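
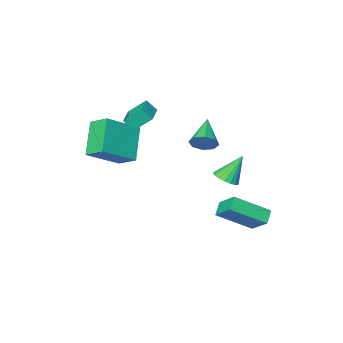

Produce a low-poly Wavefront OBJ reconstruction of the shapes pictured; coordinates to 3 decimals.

v 1.596 -4.28 1.004
v 3.463 -4.309 2.148
v 1.227 -3.215 1.632
v 3.095 -3.243 2.776
v 2.545 -3.057 -0.516
v 4.413 -3.085 0.628
v 2.177 -1.991 0.112
v 4.044 -2.02 1.256
v -2.753 1.48 -3.675
v -1.051 0.719 -2.546
v -2.874 2.604 -2.735
v -1.172 1.843 -1.605
v -2.208 1.957 -4.175
v -0.506 1.196 -3.045
v -2.329 3.081 -3.234
v -0.627 2.32 -2.105
v -0.044 0.814 2.016
v 0.286 0.278 1.608
v -1.036 -0.454 2.884
v 0.569 0.389 2.095
v 0.493 0.75 2.535
v 0.103 1.148 2.671
v -0.373 1.351 2.423
v -0.657 1.239 1.936
v -0.581 0.879 1.496
v -0.191 0.48 1.36
v -0.136 2.691 0.422
v 0.29 3.218 0.634
v -1.004 2.829 1.818
v 0.062 3.37 0.478
v -0.205 3.389 0.31
v -0.459 3.268 0.164
v -0.648 3.034 0.07
v -0.736 2.732 0.045
v -0.705 2.421 0.095
v -0.562 2.164 0.209
v -0.334 2.011 0.366
v -0.067 1.993 0.534
v 0.187 2.113 0.679
v 0.376 2.348 0.774
v 0.464 2.65 0.799
v 0.433 2.961 0.749
v 0.978 -1.928 3.406
v 1.371 -2.306 4.005
v 1.901 -0.789 3.518
v 2.294 -1.167 4.117
v 1.726 -2.453 2.583
v 2.119 -2.831 3.182
v 2.649 -1.314 2.695
v 3.042 -1.692 3.294
f 2 4 1
f 5 2 1
f 1 4 3
f 3 5 1
f 2 8 4
f 6 2 5
f 6 8 2
f 4 8 3
f 7 5 3
f 3 8 7
f 7 6 5
f 8 6 7
f 10 12 9
f 13 10 9
f 9 12 11
f 11 13 9
f 10 16 12
f 14 10 13
f 14 16 10
f 12 16 11
f 15 13 11
f 11 16 15
f 15 14 13
f 16 14 15
f 18 17 20
f 18 20 19
f 20 17 21
f 20 21 19
f 21 17 22
f 21 22 19
f 22 17 23
f 22 23 19
f 23 17 24
f 23 24 19
f 24 17 25
f 24 25 19
f 25 17 26
f 25 26 19
f 26 17 18
f 26 18 19
f 28 27 30
f 28 30 29
f 30 27 31
f 30 31 29
f 31 27 32
f 31 32 29
f 32 27 33
f 32 33 29
f 33 27 34
f 33 34 29
f 34 27 35
f 34 35 29
f 35 27 36
f 35 36 29
f 36 27 37
f 36 37 29
f 37 27 38
f 37 38 29
f 38 27 39
f 38 39 29
f 39 27 40
f 39 40 29
f 40 27 41
f 40 41 29
f 41 27 42
f 41 42 29
f 42 27 28
f 42 28 29
f 44 46 43
f 47 44 43
f 43 46 45
f 45 47 43
f 44 50 46
f 48 44 47
f 48 50 44
f 46 50 45
f 49 47 45
f 45 50 49
f 49 48 47
f 50 48 49



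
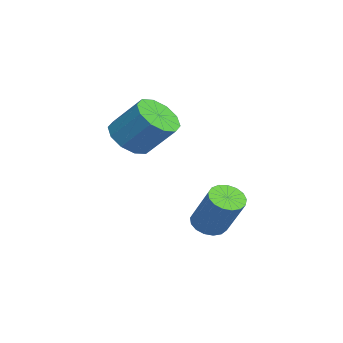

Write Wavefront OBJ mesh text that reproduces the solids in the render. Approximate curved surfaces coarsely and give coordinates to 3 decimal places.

v 2.692 0.028 -3.566
v 3.1 0.412 -3.952
v 4.055 0.937 -2.42
v 3.648 0.552 -2.034
v 2.858 0.613 -3.87
v 3.813 1.138 -2.338
v 2.578 0.68 -3.718
v 3.533 1.205 -2.186
v 2.324 0.598 -3.532
v 3.279 1.123 -2
v 2.155 0.385 -3.353
v 3.11 0.91 -1.821
v 2.108 0.09 -3.223
v 3.064 0.615 -1.691
v 2.196 -0.219 -3.172
v 3.151 0.306 -1.64
v 2.397 -0.472 -3.211
v 3.353 0.053 -1.679
v 2.666 -0.61 -3.331
v 3.622 -0.085 -1.799
v 2.941 -0.602 -3.505
v 3.896 -0.078 -1.973
v 3.159 -0.45 -3.693
v 4.114 0.074 -2.161
v 3.27 -0.189 -3.852
v 4.225 0.336 -2.32
v 3.249 0.123 -3.945
v 4.204 0.647 -2.413
v 1.006 -2.568 -0.12
v 1.425 -2.027 -0.75
v 1.972 -1.052 0.449
v 1.554 -1.592 1.08
v 0.892 -1.826 -0.67
v 1.44 -0.851 0.53
v 0.403 -1.909 -0.38
v 0.951 -0.934 0.82
v 0.144 -2.243 0.01
v 0.692 -1.268 1.21
v 0.215 -2.701 0.35
v 0.763 -1.726 1.55
v 0.588 -3.108 0.511
v 1.135 -2.133 1.71
v 1.12 -3.309 0.43
v 1.668 -2.334 1.63
v 1.609 -3.226 0.14
v 2.157 -2.251 1.34
v 1.868 -2.892 -0.25
v 2.416 -1.917 0.95
v 1.797 -2.434 -0.59
v 2.345 -1.459 0.61
f 2 1 5
f 2 5 3
f 3 5 6
f 3 6 4
f 5 1 7
f 5 7 6
f 6 7 8
f 6 8 4
f 7 1 9
f 7 9 8
f 8 9 10
f 8 10 4
f 9 1 11
f 9 11 10
f 10 11 12
f 10 12 4
f 11 1 13
f 11 13 12
f 12 13 14
f 12 14 4
f 13 1 15
f 13 15 14
f 14 15 16
f 14 16 4
f 15 1 17
f 15 17 16
f 16 17 18
f 16 18 4
f 17 1 19
f 17 19 18
f 18 19 20
f 18 20 4
f 19 1 21
f 19 21 20
f 20 21 22
f 20 22 4
f 21 1 23
f 21 23 22
f 22 23 24
f 22 24 4
f 23 1 25
f 23 25 24
f 24 25 26
f 24 26 4
f 25 1 27
f 25 27 26
f 26 27 28
f 26 28 4
f 27 1 2
f 27 2 28
f 28 2 3
f 28 3 4
f 30 29 33
f 30 33 31
f 31 33 34
f 31 34 32
f 33 29 35
f 33 35 34
f 34 35 36
f 34 36 32
f 35 29 37
f 35 37 36
f 36 37 38
f 36 38 32
f 37 29 39
f 37 39 38
f 38 39 40
f 38 40 32
f 39 29 41
f 39 41 40
f 40 41 42
f 40 42 32
f 41 29 43
f 41 43 42
f 42 43 44
f 42 44 32
f 43 29 45
f 43 45 44
f 44 45 46
f 44 46 32
f 45 29 47
f 45 47 46
f 46 47 48
f 46 48 32
f 47 29 49
f 47 49 48
f 48 49 50
f 48 50 32
f 49 29 30
f 49 30 50
f 50 30 31
f 50 31 32



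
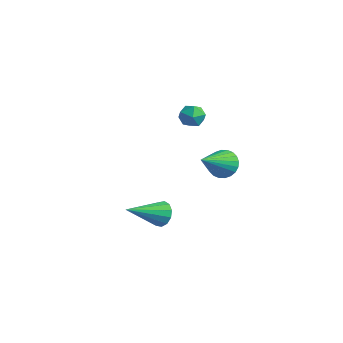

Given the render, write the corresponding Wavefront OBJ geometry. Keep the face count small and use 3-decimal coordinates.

v -3.809 3.299 0.24
v -3.122 3.025 0.139
v -4.278 2.315 -0.279
v -3.591 2.041 -0.38
v -3.874 2.095 0.309
v -3.584 2.703 0.63
v -3.816 2.637 -0.77
v -3.526 3.245 -0.449
v -3.127 2.615 -0.485
v -3.162 2.281 0.181
v -4.238 3.059 -0.321
v -4.273 2.725 0.345
v 0.582 -2.437 -2.711
v 1.116 -2.282 -2.27
v 0.378 -4.243 -1.829
v 0.782 -2.156 -2.09
v 0.384 -2.12 -2.108
v 0.049 -2.184 -2.317
v -0.117 -2.329 -2.652
v -0.06 -2.508 -3.005
v 0.2 -2.665 -3.265
v 0.582 -2.749 -3.349
v 0.964 -2.735 -3.231
v 1.225 -2.626 -2.948
v 1.282 -2.457 -2.589
v 1.719 0.103 0.1
v 2.468 0.343 0.166
v 2.141 -1.503 1.14
v 2.342 0.472 0.416
v 2.12 0.544 0.618
v 1.838 0.55 0.741
v 1.537 0.487 0.766
v 1.264 0.366 0.69
v 1.06 0.205 0.524
v 0.957 0.028 0.294
v 0.969 -0.137 0.034
v 1.096 -0.265 -0.216
v 1.317 -0.338 -0.418
v 1.6 -0.343 -0.541
v 1.901 -0.28 -0.566
v 2.174 -0.159 -0.49
v 2.377 0.002 -0.324
v 2.481 0.178 -0.094
f 1 12 6
f 1 6 2
f 1 2 8
f 1 8 11
f 1 11 12
f 2 6 10
f 6 12 5
f 12 11 3
f 11 8 7
f 8 2 9
f 4 10 5
f 4 5 3
f 4 3 7
f 4 7 9
f 4 9 10
f 5 10 6
f 3 5 12
f 7 3 11
f 9 7 8
f 10 9 2
f 14 13 16
f 14 16 15
f 16 13 17
f 16 17 15
f 17 13 18
f 17 18 15
f 18 13 19
f 18 19 15
f 19 13 20
f 19 20 15
f 20 13 21
f 20 21 15
f 21 13 22
f 21 22 15
f 22 13 23
f 22 23 15
f 23 13 24
f 23 24 15
f 24 13 25
f 24 25 15
f 25 13 14
f 25 14 15
f 27 26 29
f 27 29 28
f 29 26 30
f 29 30 28
f 30 26 31
f 30 31 28
f 31 26 32
f 31 32 28
f 32 26 33
f 32 33 28
f 33 26 34
f 33 34 28
f 34 26 35
f 34 35 28
f 35 26 36
f 35 36 28
f 36 26 37
f 36 37 28
f 37 26 38
f 37 38 28
f 38 26 39
f 38 39 28
f 39 26 40
f 39 40 28
f 40 26 41
f 40 41 28
f 41 26 42
f 41 42 28
f 42 26 43
f 42 43 28
f 43 26 27
f 43 27 28



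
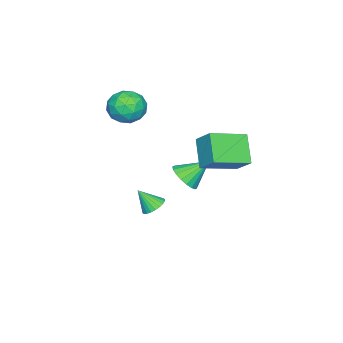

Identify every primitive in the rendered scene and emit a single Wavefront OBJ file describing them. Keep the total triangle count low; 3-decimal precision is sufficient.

v 2.19 -0.103 0.317
v 2.933 0.379 0.408
v 1.45 0.843 1.343
v 2.747 0.56 0.108
v 2.451 0.609 -0.15
v 2.103 0.517 -0.316
v 1.773 0.302 -0.357
v 1.525 0.007 -0.264
v 1.409 -0.309 -0.057
v 1.448 -0.585 0.225
v 1.634 -0.765 0.525
v 1.93 -0.814 0.784
v 2.277 -0.722 0.95
v 2.608 -0.508 0.991
v 2.855 -0.213 0.898
v 2.971 0.104 0.69
v 0.5 1.637 2.537
v 0.91 2.578 3.46
v 1.532 2.38 1.321
v 1.942 3.321 2.243
v 2.038 0.419 3.097
v 2.448 1.36 4.019
v 3.07 1.162 1.88
v 3.48 2.103 2.803
v 0.577 -3.309 4.343
v 1.043 -2.832 3.504
v 1.497 -4.748 4.036
v 1.963 -4.271 3.197
v 2.186 -3.941 4.193
v 1.617 -3.052 4.383
v 0.923 -4.528 3.157
v 0.354 -3.639 3.347
v 1.257 -3.585 2.771
v 2.038 -3.222 3.411
v 0.502 -4.358 4.129
v 1.283 -3.995 4.769
v 0.729 -2.944 3.95
v 1.811 -4.636 3.59
v 1.942 -4.442 4.175
v 2.216 -4.161 3.682
v 1.066 -3.074 4.467
v 1.34 -2.793 3.974
v 2.012 -3.445 4.379
v 1.2 -4.787 3.566
v 1.474 -4.506 3.073
v 0.324 -3.419 3.858
v 0.598 -3.138 3.365
v 0.528 -4.135 3.161
v 1.129 -3.106 3.026
v 1.67 -3.952 2.846
v 1.059 -4.103 2.823
v 0.724 -3.581 2.934
v 1.588 -2.893 3.402
v 2.129 -3.739 3.222
v 2.259 -3.545 3.808
v 1.925 -3.022 3.919
v 1.714 -3.336 2.972
v 0.411 -3.841 4.318
v 0.952 -4.687 4.138
v 0.615 -4.558 3.621
v 0.281 -4.035 3.732
v 0.87 -3.628 4.694
v 1.411 -4.474 4.514
v 1.816 -3.999 4.606
v 1.481 -3.477 4.717
v 0.826 -4.244 4.568
v 1.391 -2.247 -2.935
v 1.729 -1.724 -2.614
v 1.609 -3.033 -1.885
v 1.473 -1.682 -2.529
v 1.204 -1.726 -2.506
v 0.964 -1.849 -2.549
v 0.789 -2.033 -2.65
v 0.706 -2.249 -2.795
v 0.727 -2.465 -2.961
v 0.849 -2.647 -3.123
v 1.054 -2.769 -3.256
v 1.31 -2.811 -3.341
v 1.579 -2.767 -3.364
v 1.819 -2.644 -3.321
v 1.994 -2.461 -3.22
v 2.077 -2.245 -3.075
v 2.056 -2.029 -2.909
v 1.934 -1.846 -2.747
f 2 1 4
f 2 4 3
f 4 1 5
f 4 5 3
f 5 1 6
f 5 6 3
f 6 1 7
f 6 7 3
f 7 1 8
f 7 8 3
f 8 1 9
f 8 9 3
f 9 1 10
f 9 10 3
f 10 1 11
f 10 11 3
f 11 1 12
f 11 12 3
f 12 1 13
f 12 13 3
f 13 1 14
f 13 14 3
f 14 1 15
f 14 15 3
f 15 1 16
f 15 16 3
f 16 1 2
f 16 2 3
f 18 20 17
f 21 18 17
f 17 20 19
f 19 21 17
f 18 24 20
f 22 18 21
f 22 24 18
f 20 24 19
f 23 21 19
f 19 24 23
f 23 22 21
f 24 22 23
f 25 62 41
f 62 36 65
f 41 65 30
f 62 65 41
f 25 41 37
f 41 30 42
f 37 42 26
f 41 42 37
f 25 37 46
f 37 26 47
f 46 47 32
f 37 47 46
f 25 46 58
f 46 32 61
f 58 61 35
f 46 61 58
f 25 58 62
f 58 35 66
f 62 66 36
f 58 66 62
f 26 42 53
f 42 30 56
f 53 56 34
f 42 56 53
f 30 65 43
f 65 36 64
f 43 64 29
f 65 64 43
f 36 66 63
f 66 35 59
f 63 59 27
f 66 59 63
f 35 61 60
f 61 32 48
f 60 48 31
f 61 48 60
f 32 47 52
f 47 26 49
f 52 49 33
f 47 49 52
f 28 54 40
f 54 34 55
f 40 55 29
f 54 55 40
f 28 40 38
f 40 29 39
f 38 39 27
f 40 39 38
f 28 38 45
f 38 27 44
f 45 44 31
f 38 44 45
f 28 45 50
f 45 31 51
f 50 51 33
f 45 51 50
f 28 50 54
f 50 33 57
f 54 57 34
f 50 57 54
f 29 55 43
f 55 34 56
f 43 56 30
f 55 56 43
f 27 39 63
f 39 29 64
f 63 64 36
f 39 64 63
f 31 44 60
f 44 27 59
f 60 59 35
f 44 59 60
f 33 51 52
f 51 31 48
f 52 48 32
f 51 48 52
f 34 57 53
f 57 33 49
f 53 49 26
f 57 49 53
f 68 67 70
f 68 70 69
f 70 67 71
f 70 71 69
f 71 67 72
f 71 72 69
f 72 67 73
f 72 73 69
f 73 67 74
f 73 74 69
f 74 67 75
f 74 75 69
f 75 67 76
f 75 76 69
f 76 67 77
f 76 77 69
f 77 67 78
f 77 78 69
f 78 67 79
f 78 79 69
f 79 67 80
f 79 80 69
f 80 67 81
f 80 81 69
f 81 67 82
f 81 82 69
f 82 67 83
f 82 83 69
f 83 67 84
f 83 84 69
f 84 67 68
f 84 68 69



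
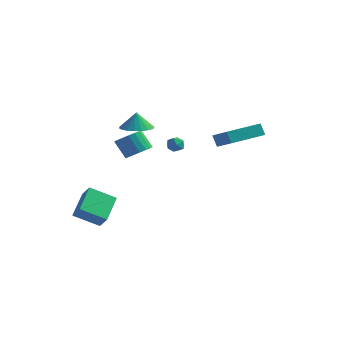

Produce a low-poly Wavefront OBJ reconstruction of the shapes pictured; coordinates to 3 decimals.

v -2.584 -0.311 3.039
v -1.656 -0.696 3.138
v -2.656 -0.189 4.181
v -1.577 -0.285 3.099
v -1.671 0.121 3.05
v -1.924 0.453 2.999
v -2.291 0.652 2.955
v -2.709 0.685 2.926
v -3.105 0.546 2.916
v -3.411 0.259 2.927
v -3.574 -0.127 2.958
v -3.566 -0.545 3.003
v -3.389 -0.922 3.054
v -3.072 -1.193 3.103
v -2.671 -1.312 3.141
v -2.255 -1.258 3.161
v -1.896 -1.04 3.16
v -2.463 -0.268 1.044
v -1.735 -0.281 1.556
v -2.529 -0.146 2.688
v -3.257 -0.132 2.176
v -1.781 0.105 1.478
v -2.575 0.24 2.61
v -1.962 0.417 1.313
v -2.756 0.552 2.446
v -2.242 0.593 1.096
v -3.036 0.728 2.229
v -2.566 0.599 0.868
v -3.36 0.734 2.001
v -2.869 0.433 0.675
v -3.664 0.568 1.808
v -3.092 0.129 0.555
v -3.887 0.264 1.688
v -3.191 -0.254 0.532
v -3.985 -0.119 1.664
v -3.145 -0.64 0.61
v -3.939 -0.505 1.742
v -2.964 -0.952 0.774
v -3.758 -0.817 1.907
v -2.684 -1.128 0.991
v -3.478 -0.993 2.124
v -2.36 -1.134 1.219
v -3.154 -0.999 2.352
v -2.056 -0.968 1.412
v -2.851 -0.833 2.545
v -1.833 -0.664 1.532
v -2.628 -0.529 2.665
v -2.478 4.349 0.039
v -1.854 4.379 0.125
v -2.466 3.361 0.295
v -1.842 3.391 0.381
v -2.23 3.69 0.778
v -2.238 4.301 0.62
v -2.082 3.439 -0.2
v -2.09 4.05 -0.358
v -1.609 3.817 -0.022
v -1.701 3.972 0.582
v -2.619 3.768 -0.162
v -2.711 3.923 0.442
v -3.33 -3.494 -3.695
v -4.704 -4.195 -2.848
v -3.614 -1.783 -2.741
v -4.988 -2.483 -1.893
v -2.692 -3.817 -2.927
v -4.066 -4.517 -2.079
v -2.976 -2.105 -1.972
v -4.35 -2.806 -1.125
v 3.297 -0.196 2.818
v 2.927 -0.027 3.564
v 1.886 0.972 1.853
v 1.516 1.141 2.6
v 4.584 1.559 3.06
v 4.214 1.728 3.807
v 3.173 2.727 2.096
v 2.803 2.896 2.842
f 2 1 4
f 2 4 3
f 4 1 5
f 4 5 3
f 5 1 6
f 5 6 3
f 6 1 7
f 6 7 3
f 7 1 8
f 7 8 3
f 8 1 9
f 8 9 3
f 9 1 10
f 9 10 3
f 10 1 11
f 10 11 3
f 11 1 12
f 11 12 3
f 12 1 13
f 12 13 3
f 13 1 14
f 13 14 3
f 14 1 15
f 14 15 3
f 15 1 16
f 15 16 3
f 16 1 17
f 16 17 3
f 17 1 2
f 17 2 3
f 19 18 22
f 19 22 20
f 20 22 23
f 20 23 21
f 22 18 24
f 22 24 23
f 23 24 25
f 23 25 21
f 24 18 26
f 24 26 25
f 25 26 27
f 25 27 21
f 26 18 28
f 26 28 27
f 27 28 29
f 27 29 21
f 28 18 30
f 28 30 29
f 29 30 31
f 29 31 21
f 30 18 32
f 30 32 31
f 31 32 33
f 31 33 21
f 32 18 34
f 32 34 33
f 33 34 35
f 33 35 21
f 34 18 36
f 34 36 35
f 35 36 37
f 35 37 21
f 36 18 38
f 36 38 37
f 37 38 39
f 37 39 21
f 38 18 40
f 38 40 39
f 39 40 41
f 39 41 21
f 40 18 42
f 40 42 41
f 41 42 43
f 41 43 21
f 42 18 44
f 42 44 43
f 43 44 45
f 43 45 21
f 44 18 46
f 44 46 45
f 45 46 47
f 45 47 21
f 46 18 19
f 46 19 47
f 47 19 20
f 47 20 21
f 48 59 53
f 48 53 49
f 48 49 55
f 48 55 58
f 48 58 59
f 49 53 57
f 53 59 52
f 59 58 50
f 58 55 54
f 55 49 56
f 51 57 52
f 51 52 50
f 51 50 54
f 51 54 56
f 51 56 57
f 52 57 53
f 50 52 59
f 54 50 58
f 56 54 55
f 57 56 49
f 61 63 60
f 64 61 60
f 60 63 62
f 62 64 60
f 61 67 63
f 65 61 64
f 65 67 61
f 63 67 62
f 66 64 62
f 62 67 66
f 66 65 64
f 67 65 66
f 69 71 68
f 72 69 68
f 68 71 70
f 70 72 68
f 69 75 71
f 73 69 72
f 73 75 69
f 71 75 70
f 74 72 70
f 70 75 74
f 74 73 72
f 75 73 74



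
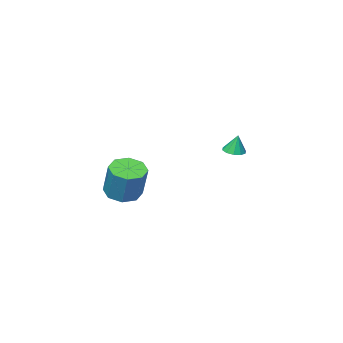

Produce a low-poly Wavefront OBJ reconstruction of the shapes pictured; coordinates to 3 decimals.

v 2.397 -2.225 0.044
v 3.303 -2.12 -0.134
v 3.55 -1.329 1.599
v 2.643 -1.435 1.776
v 2.919 -1.556 -0.336
v 3.166 -0.765 1.396
v 2.228 -1.384 -0.316
v 2.475 -0.594 1.416
v 1.636 -1.705 -0.085
v 1.883 -0.915 1.647
v 1.49 -2.331 0.221
v 1.737 -1.54 1.954
v 1.874 -2.895 0.424
v 2.121 -2.104 2.156
v 2.565 -3.066 0.404
v 2.812 -2.276 2.136
v 3.157 -2.745 0.173
v 3.404 -1.955 1.905
v -3.769 -1.672 1.518
v -3.38 -1.235 1.447
v -3.831 -1.448 2.562
v -3.714 -1.098 1.397
v -4.069 -1.18 1.394
v -4.31 -1.45 1.438
v -4.344 -1.806 1.513
v -4.158 -2.11 1.589
v -3.824 -2.247 1.638
v -3.469 -2.165 1.642
v -3.228 -1.895 1.598
v -3.194 -1.539 1.523
f 2 1 5
f 2 5 3
f 3 5 6
f 3 6 4
f 5 1 7
f 5 7 6
f 6 7 8
f 6 8 4
f 7 1 9
f 7 9 8
f 8 9 10
f 8 10 4
f 9 1 11
f 9 11 10
f 10 11 12
f 10 12 4
f 11 1 13
f 11 13 12
f 12 13 14
f 12 14 4
f 13 1 15
f 13 15 14
f 14 15 16
f 14 16 4
f 15 1 17
f 15 17 16
f 16 17 18
f 16 18 4
f 17 1 2
f 17 2 18
f 18 2 3
f 18 3 4
f 20 19 22
f 20 22 21
f 22 19 23
f 22 23 21
f 23 19 24
f 23 24 21
f 24 19 25
f 24 25 21
f 25 19 26
f 25 26 21
f 26 19 27
f 26 27 21
f 27 19 28
f 27 28 21
f 28 19 29
f 28 29 21
f 29 19 30
f 29 30 21
f 30 19 20
f 30 20 21



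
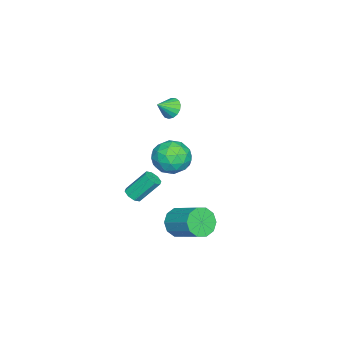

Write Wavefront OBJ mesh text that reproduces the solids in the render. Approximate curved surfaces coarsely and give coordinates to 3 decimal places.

v -0.432 2.875 -4.417
v 0.325 2.881 -5.055
v 1.168 4.451 -4.042
v 0.412 4.445 -3.403
v -0.109 3.254 -5.273
v 0.734 4.824 -4.259
v -0.666 3.483 -5.163
v 0.177 5.052 -4.149
v -1.133 3.479 -4.768
v -0.29 5.049 -3.754
v -1.333 3.245 -4.239
v -0.49 4.814 -3.226
v -1.188 2.869 -3.778
v -0.345 4.439 -2.765
v -0.754 2.496 -3.561
v 0.089 4.066 -2.547
v -0.197 2.268 -3.671
v 0.646 3.837 -2.657
v 0.27 2.271 -4.066
v 1.113 3.841 -3.052
v 0.47 2.506 -4.594
v 1.313 4.075 -3.581
v -2.552 1.696 3.207
v -2.069 1.727 2.674
v -1.848 1.144 3.813
v -2.006 2.01 2.859
v -2.068 2.222 3.124
v -2.241 2.313 3.408
v -2.485 2.263 3.646
v -2.744 2.083 3.783
v -2.96 1.814 3.789
v -3.082 1.518 3.661
v -3.082 1.263 3.43
v -2.962 1.107 3.147
v -2.747 1.086 2.878
v -2.488 1.205 2.685
v -2.243 1.436 2.611
v -0.793 0.084 -3.069
v -0.267 0.012 -2.835
v -0.721 1.045 -1.497
v -1.247 1.116 -1.731
v -0.285 0.36 -3.11
v -0.739 1.393 -1.772
v -0.6 0.547 -3.361
v -1.055 1.579 -2.023
v -1.028 0.461 -3.441
v -1.483 1.494 -2.103
v -1.319 0.155 -3.303
v -1.773 1.188 -1.965
v -1.301 -0.193 -3.028
v -1.755 0.84 -1.69
v -0.985 -0.379 -2.777
v -1.44 0.653 -1.439
v -0.557 -0.294 -2.697
v -1.012 0.739 -1.359
v -3.036 2.447 -0.695
v -2.332 2.077 -1.62
v -4.188 0.863 -0.94
v -3.484 0.493 -1.865
v -3.052 0.473 -0.724
v -2.34 1.452 -0.573
v -4.18 1.488 -1.987
v -3.468 2.467 -1.836
v -3.039 1.485 -2.419
v -2.342 0.858 -1.638
v -4.178 2.082 -0.922
v -3.481 1.455 -0.141
v -2.583 2.401 -1.136
v -3.937 0.539 -1.424
v -3.683 0.527 -0.753
v -3.269 0.31 -1.297
v -2.588 2.034 -0.521
v -2.174 1.817 -1.065
v -2.597 0.874 -0.538
v -4.346 1.123 -1.495
v -3.932 0.906 -2.039
v -3.251 2.63 -1.263
v -2.837 2.413 -1.807
v -3.923 2.066 -2.022
v -2.585 1.836 -2.149
v -3.262 0.905 -2.293
v -3.671 1.489 -2.365
v -3.252 2.065 -2.276
v -2.175 1.467 -1.691
v -2.852 0.536 -1.834
v -2.598 0.524 -1.164
v -2.18 1.1 -1.075
v -2.591 1.119 -2.16
v -3.668 2.404 -0.726
v -4.345 1.473 -0.869
v -4.34 1.84 -1.485
v -3.922 2.416 -1.396
v -3.258 2.035 -0.267
v -3.935 1.104 -0.411
v -3.268 0.875 -0.284
v -2.849 1.451 -0.195
v -3.929 1.821 -0.4
f 2 1 5
f 2 5 3
f 3 5 6
f 3 6 4
f 5 1 7
f 5 7 6
f 6 7 8
f 6 8 4
f 7 1 9
f 7 9 8
f 8 9 10
f 8 10 4
f 9 1 11
f 9 11 10
f 10 11 12
f 10 12 4
f 11 1 13
f 11 13 12
f 12 13 14
f 12 14 4
f 13 1 15
f 13 15 14
f 14 15 16
f 14 16 4
f 15 1 17
f 15 17 16
f 16 17 18
f 16 18 4
f 17 1 19
f 17 19 18
f 18 19 20
f 18 20 4
f 19 1 21
f 19 21 20
f 20 21 22
f 20 22 4
f 21 1 2
f 21 2 22
f 22 2 3
f 22 3 4
f 24 23 26
f 24 26 25
f 26 23 27
f 26 27 25
f 27 23 28
f 27 28 25
f 28 23 29
f 28 29 25
f 29 23 30
f 29 30 25
f 30 23 31
f 30 31 25
f 31 23 32
f 31 32 25
f 32 23 33
f 32 33 25
f 33 23 34
f 33 34 25
f 34 23 35
f 34 35 25
f 35 23 36
f 35 36 25
f 36 23 37
f 36 37 25
f 37 23 24
f 37 24 25
f 39 38 42
f 39 42 40
f 40 42 43
f 40 43 41
f 42 38 44
f 42 44 43
f 43 44 45
f 43 45 41
f 44 38 46
f 44 46 45
f 45 46 47
f 45 47 41
f 46 38 48
f 46 48 47
f 47 48 49
f 47 49 41
f 48 38 50
f 48 50 49
f 49 50 51
f 49 51 41
f 50 38 52
f 50 52 51
f 51 52 53
f 51 53 41
f 52 38 54
f 52 54 53
f 53 54 55
f 53 55 41
f 54 38 39
f 54 39 55
f 55 39 40
f 55 40 41
f 56 93 72
f 93 67 96
f 72 96 61
f 93 96 72
f 56 72 68
f 72 61 73
f 68 73 57
f 72 73 68
f 56 68 77
f 68 57 78
f 77 78 63
f 68 78 77
f 56 77 89
f 77 63 92
f 89 92 66
f 77 92 89
f 56 89 93
f 89 66 97
f 93 97 67
f 89 97 93
f 57 73 84
f 73 61 87
f 84 87 65
f 73 87 84
f 61 96 74
f 96 67 95
f 74 95 60
f 96 95 74
f 67 97 94
f 97 66 90
f 94 90 58
f 97 90 94
f 66 92 91
f 92 63 79
f 91 79 62
f 92 79 91
f 63 78 83
f 78 57 80
f 83 80 64
f 78 80 83
f 59 85 71
f 85 65 86
f 71 86 60
f 85 86 71
f 59 71 69
f 71 60 70
f 69 70 58
f 71 70 69
f 59 69 76
f 69 58 75
f 76 75 62
f 69 75 76
f 59 76 81
f 76 62 82
f 81 82 64
f 76 82 81
f 59 81 85
f 81 64 88
f 85 88 65
f 81 88 85
f 60 86 74
f 86 65 87
f 74 87 61
f 86 87 74
f 58 70 94
f 70 60 95
f 94 95 67
f 70 95 94
f 62 75 91
f 75 58 90
f 91 90 66
f 75 90 91
f 64 82 83
f 82 62 79
f 83 79 63
f 82 79 83
f 65 88 84
f 88 64 80
f 84 80 57
f 88 80 84



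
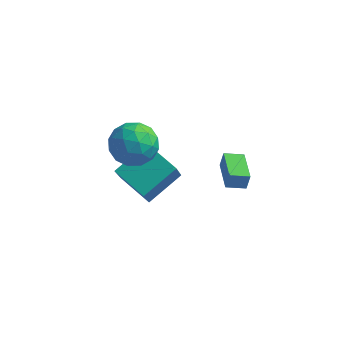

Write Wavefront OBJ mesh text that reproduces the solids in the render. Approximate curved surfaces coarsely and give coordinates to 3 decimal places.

v -1.609 0.888 4.565
v -0.553 0.33 4.371
v -2.507 -0.41 3.409
v -1.451 -0.968 3.215
v -1.97 -1.018 4.306
v -1.415 -0.216 5.021
v -1.645 0.136 2.759
v -1.09 0.938 3.474
v -0.576 -0.135 3.255
v -0.777 -0.847 4.211
v -2.283 0.767 3.569
v -2.484 0.055 4.525
v -1.002 0.723 4.57
v -2.058 -0.803 3.21
v -2.363 -0.832 3.852
v -1.742 -1.16 3.738
v -1.509 0.402 4.951
v -0.888 0.074 4.837
v -1.721 -0.718 4.799
v -2.172 -0.154 2.943
v -1.551 -0.482 2.829
v -1.318 1.08 4.042
v -0.697 0.752 3.928
v -1.339 0.638 2.981
v -0.395 0.122 3.8
v -0.923 -0.641 3.12
v -1.037 0.008 2.852
v -0.71 0.479 3.272
v -0.513 -0.297 4.362
v -1.041 -1.06 3.682
v -1.346 -1.089 4.323
v -1.02 -0.618 4.743
v -0.526 -0.57 3.706
v -2.019 0.98 4.098
v -2.547 0.217 3.418
v -2.04 0.538 3.037
v -1.714 1.009 3.457
v -2.137 0.561 4.66
v -2.665 -0.202 3.98
v -2.35 -0.559 4.508
v -2.023 -0.088 4.928
v -2.534 0.49 4.074
v 2.124 1.823 0.278
v 2.248 1.962 1.097
v 1.267 3.366 0.147
v 1.391 3.505 0.966
v 2.969 2.275 0.074
v 3.093 2.414 0.893
v 2.112 3.818 -0.057
v 2.236 3.957 0.762
v -3.377 2.563 -1.887
v -3.154 1.423 -0.173
v -2.42 4.174 -0.94
v -2.197 3.035 0.774
v -1.663 1.925 -2.534
v -1.44 0.786 -0.82
v -0.706 3.537 -1.587
v -0.483 2.397 0.127
f 1 38 17
f 38 12 41
f 17 41 6
f 38 41 17
f 1 17 13
f 17 6 18
f 13 18 2
f 17 18 13
f 1 13 22
f 13 2 23
f 22 23 8
f 13 23 22
f 1 22 34
f 22 8 37
f 34 37 11
f 22 37 34
f 1 34 38
f 34 11 42
f 38 42 12
f 34 42 38
f 2 18 29
f 18 6 32
f 29 32 10
f 18 32 29
f 6 41 19
f 41 12 40
f 19 40 5
f 41 40 19
f 12 42 39
f 42 11 35
f 39 35 3
f 42 35 39
f 11 37 36
f 37 8 24
f 36 24 7
f 37 24 36
f 8 23 28
f 23 2 25
f 28 25 9
f 23 25 28
f 4 30 16
f 30 10 31
f 16 31 5
f 30 31 16
f 4 16 14
f 16 5 15
f 14 15 3
f 16 15 14
f 4 14 21
f 14 3 20
f 21 20 7
f 14 20 21
f 4 21 26
f 21 7 27
f 26 27 9
f 21 27 26
f 4 26 30
f 26 9 33
f 30 33 10
f 26 33 30
f 5 31 19
f 31 10 32
f 19 32 6
f 31 32 19
f 3 15 39
f 15 5 40
f 39 40 12
f 15 40 39
f 7 20 36
f 20 3 35
f 36 35 11
f 20 35 36
f 9 27 28
f 27 7 24
f 28 24 8
f 27 24 28
f 10 33 29
f 33 9 25
f 29 25 2
f 33 25 29
f 44 46 43
f 47 44 43
f 43 46 45
f 45 47 43
f 44 50 46
f 48 44 47
f 48 50 44
f 46 50 45
f 49 47 45
f 45 50 49
f 49 48 47
f 50 48 49
f 52 54 51
f 55 52 51
f 51 54 53
f 53 55 51
f 52 58 54
f 56 52 55
f 56 58 52
f 54 58 53
f 57 55 53
f 53 58 57
f 57 56 55
f 58 56 57



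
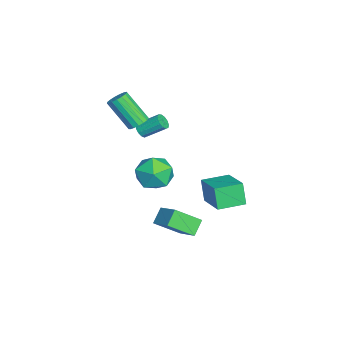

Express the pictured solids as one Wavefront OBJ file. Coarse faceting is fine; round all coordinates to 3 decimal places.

v 1.412 1.335 -0.937
v 0.974 1.145 0.305
v 0.827 2.728 -0.93
v 0.389 2.537 0.312
v 3.151 2.063 -0.212
v 2.713 1.872 1.03
v 2.566 3.455 -0.205
v 2.128 3.265 1.037
v -2.354 -2.09 1.556
v -1.864 -2.059 1.459
v -1.776 -0.919 2.267
v -2.266 -0.95 2.364
v -1.994 -1.908 1.26
v -1.906 -0.768 2.068
v -2.239 -1.815 1.155
v -2.151 -0.675 1.963
v -2.519 -1.809 1.177
v -2.431 -0.669 1.985
v -2.748 -1.892 1.32
v -2.66 -0.752 2.128
v -2.851 -2.038 1.537
v -2.763 -0.898 2.345
v -2.796 -2.201 1.761
v -2.708 -1.061 2.569
v -2.601 -2.328 1.919
v -2.514 -1.188 2.727
v -2.328 -2.38 1.963
v -2.24 -1.24 2.77
v -2.063 -2.34 1.877
v -1.975 -1.2 2.685
v -1.89 -2.22 1.689
v -1.802 -1.08 2.497
v 1.633 -1.243 -2.664
v 0.932 -0.898 -1.992
v 1.374 0.109 -3.627
v 0.674 0.454 -2.955
v 2.786 -0.454 -1.865
v 2.086 -0.109 -1.193
v 2.528 0.898 -2.828
v 1.827 1.243 -2.156
v -1.164 -2.129 2.96
v -0.738 -1.858 3.32
v -1.311 -2.999 4.859
v -1.736 -3.271 4.5
v -0.979 -1.689 3.356
v -1.552 -2.83 4.895
v -1.263 -1.621 3.3
v -1.836 -2.762 4.84
v -1.524 -1.669 3.168
v -2.096 -2.81 4.707
v -1.702 -1.823 2.987
v -2.275 -2.964 4.526
v -1.757 -2.047 2.8
v -2.33 -3.188 4.34
v -1.676 -2.29 2.651
v -2.249 -3.431 4.19
v -1.478 -2.496 2.571
v -2.051 -3.637 4.111
v -1.207 -2.618 2.582
v -1.78 -3.759 4.121
v -0.927 -2.628 2.678
v -1.5 -3.77 4.218
v -0.701 -2.524 2.84
v -1.274 -3.665 4.379
v -0.581 -2.33 3.029
v -1.154 -3.471 4.568
v -0.594 -2.089 3.202
v -1.167 -3.23 4.742
v -1.277 -0.809 0.157
v -0.703 -0.327 -0.752
v -0.057 -2.273 0.152
v 0.517 -1.791 -0.757
v 0.563 -1.283 0.305
v -0.192 -0.378 0.308
v -0.568 -2.222 -0.908
v -1.323 -1.317 -0.905
v -0.265 -1.2 -1.41
v 0.434 -0.62 -0.66
v -1.194 -1.98 0.06
v -0.495 -1.4 0.81
f 2 4 1
f 5 2 1
f 1 4 3
f 3 5 1
f 2 8 4
f 6 2 5
f 6 8 2
f 4 8 3
f 7 5 3
f 3 8 7
f 7 6 5
f 8 6 7
f 10 9 13
f 10 13 11
f 11 13 14
f 11 14 12
f 13 9 15
f 13 15 14
f 14 15 16
f 14 16 12
f 15 9 17
f 15 17 16
f 16 17 18
f 16 18 12
f 17 9 19
f 17 19 18
f 18 19 20
f 18 20 12
f 19 9 21
f 19 21 20
f 20 21 22
f 20 22 12
f 21 9 23
f 21 23 22
f 22 23 24
f 22 24 12
f 23 9 25
f 23 25 24
f 24 25 26
f 24 26 12
f 25 9 27
f 25 27 26
f 26 27 28
f 26 28 12
f 27 9 29
f 27 29 28
f 28 29 30
f 28 30 12
f 29 9 31
f 29 31 30
f 30 31 32
f 30 32 12
f 31 9 10
f 31 10 32
f 32 10 11
f 32 11 12
f 34 36 33
f 37 34 33
f 33 36 35
f 35 37 33
f 34 40 36
f 38 34 37
f 38 40 34
f 36 40 35
f 39 37 35
f 35 40 39
f 39 38 37
f 40 38 39
f 42 41 45
f 42 45 43
f 43 45 46
f 43 46 44
f 45 41 47
f 45 47 46
f 46 47 48
f 46 48 44
f 47 41 49
f 47 49 48
f 48 49 50
f 48 50 44
f 49 41 51
f 49 51 50
f 50 51 52
f 50 52 44
f 51 41 53
f 51 53 52
f 52 53 54
f 52 54 44
f 53 41 55
f 53 55 54
f 54 55 56
f 54 56 44
f 55 41 57
f 55 57 56
f 56 57 58
f 56 58 44
f 57 41 59
f 57 59 58
f 58 59 60
f 58 60 44
f 59 41 61
f 59 61 60
f 60 61 62
f 60 62 44
f 61 41 63
f 61 63 62
f 62 63 64
f 62 64 44
f 63 41 65
f 63 65 64
f 64 65 66
f 64 66 44
f 65 41 67
f 65 67 66
f 66 67 68
f 66 68 44
f 67 41 42
f 67 42 68
f 68 42 43
f 68 43 44
f 69 80 74
f 69 74 70
f 69 70 76
f 69 76 79
f 69 79 80
f 70 74 78
f 74 80 73
f 80 79 71
f 79 76 75
f 76 70 77
f 72 78 73
f 72 73 71
f 72 71 75
f 72 75 77
f 72 77 78
f 73 78 74
f 71 73 80
f 75 71 79
f 77 75 76
f 78 77 70



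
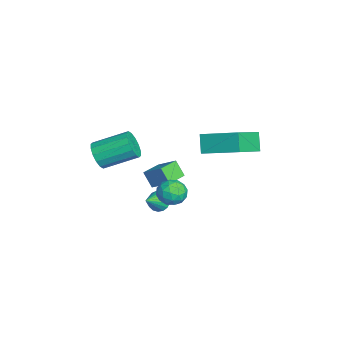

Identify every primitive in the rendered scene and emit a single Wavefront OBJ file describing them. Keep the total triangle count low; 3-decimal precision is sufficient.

v 0.794 0.248 -2.086
v 1.177 0.204 -2.585
v 1.646 -0.408 -1.374
v 1.263 0.461 -2.45
v 1.24 0.668 -2.233
v 1.116 0.78 -1.982
v 0.918 0.769 -1.755
v 0.692 0.64 -1.603
v 0.489 0.42 -1.563
v 0.356 0.161 -1.642
v 0.323 -0.077 -1.824
v 0.399 -0.242 -2.065
v 0.565 -0.294 -2.311
v 0.783 -0.222 -2.506
v 1.004 -0.042 -2.605
v -0.914 0.283 -0.621
v -0.23 1.128 0.162
v -0.491 0.691 -1.43
v 0.193 1.536 -0.647
v -0.053 -0.476 -0.553
v 0.631 0.369 0.23
v 0.37 -0.068 -1.362
v 1.054 0.777 -0.579
v 3.424 -2.629 3.3
v 3.678 -2.948 3.977
v 3.709 -1.27 4.756
v 3.456 -0.951 4.08
v 4.018 -2.858 3.769
v 4.049 -1.18 4.548
v 4.199 -2.706 3.435
v 4.23 -1.028 4.214
v 4.173 -2.534 3.065
v 4.204 -0.856 3.845
v 3.946 -2.387 2.758
v 3.977 -0.709 3.538
v 3.579 -2.305 2.597
v 3.61 -0.627 3.376
v 3.171 -2.31 2.624
v 3.202 -0.632 3.403
v 2.831 -2.4 2.832
v 2.862 -0.722 3.611
v 2.65 -2.552 3.166
v 2.681 -0.874 3.945
v 2.676 -2.724 3.535
v 2.707 -1.046 4.315
v 2.903 -2.871 3.842
v 2.934 -1.193 4.622
v 3.27 -2.953 4.004
v 3.301 -1.275 4.783
v 3.07 1.563 0.47
v 3.46 1.275 -0.165
v 2.7 0.365 0.785
v 3.09 0.077 0.15
v 3.498 0.379 0.766
v 3.727 1.12 0.572
v 2.433 0.52 0.048
v 2.662 1.261 -0.146
v 3.066 0.631 -0.426
v 3.725 0.544 0.018
v 2.435 1.096 0.602
v 3.094 1.009 1.046
v 3.298 1.524 0.125
v 2.862 0.116 0.495
v 3.102 0.293 0.858
v 3.332 0.124 0.484
v 3.455 1.433 0.558
v 3.684 1.264 0.185
v 3.706 0.737 0.732
v 2.476 0.376 0.435
v 2.705 0.207 0.062
v 2.828 1.516 0.136
v 3.058 1.347 -0.238
v 2.454 0.903 -0.112
v 3.296 0.976 -0.402
v 3.078 0.272 -0.217
v 2.691 0.533 -0.277
v 2.826 0.968 -0.391
v 3.683 0.925 -0.141
v 3.465 0.221 0.044
v 3.705 0.399 0.407
v 3.84 0.834 0.292
v 3.451 0.547 -0.294
v 2.695 1.419 0.576
v 2.477 0.715 0.761
v 2.32 0.806 0.328
v 2.455 1.241 0.213
v 3.082 1.368 0.837
v 2.864 0.664 1.022
v 3.334 0.672 1.011
v 3.469 1.107 0.897
v 2.709 1.093 0.914
v 1.519 2.204 3.326
v 2.4 3.963 4.033
v 0.114 3.305 2.339
v 0.995 5.063 3.046
v 2.185 2.237 2.414
v 3.066 3.995 3.121
v 0.78 3.337 1.427
v 1.661 5.096 2.134
f 2 1 4
f 2 4 3
f 4 1 5
f 4 5 3
f 5 1 6
f 5 6 3
f 6 1 7
f 6 7 3
f 7 1 8
f 7 8 3
f 8 1 9
f 8 9 3
f 9 1 10
f 9 10 3
f 10 1 11
f 10 11 3
f 11 1 12
f 11 12 3
f 12 1 13
f 12 13 3
f 13 1 14
f 13 14 3
f 14 1 15
f 14 15 3
f 15 1 2
f 15 2 3
f 17 19 16
f 20 17 16
f 16 19 18
f 18 20 16
f 17 23 19
f 21 17 20
f 21 23 17
f 19 23 18
f 22 20 18
f 18 23 22
f 22 21 20
f 23 21 22
f 25 24 28
f 25 28 26
f 26 28 29
f 26 29 27
f 28 24 30
f 28 30 29
f 29 30 31
f 29 31 27
f 30 24 32
f 30 32 31
f 31 32 33
f 31 33 27
f 32 24 34
f 32 34 33
f 33 34 35
f 33 35 27
f 34 24 36
f 34 36 35
f 35 36 37
f 35 37 27
f 36 24 38
f 36 38 37
f 37 38 39
f 37 39 27
f 38 24 40
f 38 40 39
f 39 40 41
f 39 41 27
f 40 24 42
f 40 42 41
f 41 42 43
f 41 43 27
f 42 24 44
f 42 44 43
f 43 44 45
f 43 45 27
f 44 24 46
f 44 46 45
f 45 46 47
f 45 47 27
f 46 24 48
f 46 48 47
f 47 48 49
f 47 49 27
f 48 24 25
f 48 25 49
f 49 25 26
f 49 26 27
f 50 87 66
f 87 61 90
f 66 90 55
f 87 90 66
f 50 66 62
f 66 55 67
f 62 67 51
f 66 67 62
f 50 62 71
f 62 51 72
f 71 72 57
f 62 72 71
f 50 71 83
f 71 57 86
f 83 86 60
f 71 86 83
f 50 83 87
f 83 60 91
f 87 91 61
f 83 91 87
f 51 67 78
f 67 55 81
f 78 81 59
f 67 81 78
f 55 90 68
f 90 61 89
f 68 89 54
f 90 89 68
f 61 91 88
f 91 60 84
f 88 84 52
f 91 84 88
f 60 86 85
f 86 57 73
f 85 73 56
f 86 73 85
f 57 72 77
f 72 51 74
f 77 74 58
f 72 74 77
f 53 79 65
f 79 59 80
f 65 80 54
f 79 80 65
f 53 65 63
f 65 54 64
f 63 64 52
f 65 64 63
f 53 63 70
f 63 52 69
f 70 69 56
f 63 69 70
f 53 70 75
f 70 56 76
f 75 76 58
f 70 76 75
f 53 75 79
f 75 58 82
f 79 82 59
f 75 82 79
f 54 80 68
f 80 59 81
f 68 81 55
f 80 81 68
f 52 64 88
f 64 54 89
f 88 89 61
f 64 89 88
f 56 69 85
f 69 52 84
f 85 84 60
f 69 84 85
f 58 76 77
f 76 56 73
f 77 73 57
f 76 73 77
f 59 82 78
f 82 58 74
f 78 74 51
f 82 74 78
f 93 95 92
f 96 93 92
f 92 95 94
f 94 96 92
f 93 99 95
f 97 93 96
f 97 99 93
f 95 99 94
f 98 96 94
f 94 99 98
f 98 97 96
f 99 97 98



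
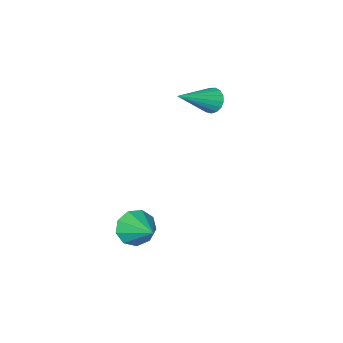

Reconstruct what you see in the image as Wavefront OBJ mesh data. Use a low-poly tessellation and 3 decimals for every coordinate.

v 3.543 1.427 -1.364
v 4.36 1.283 -1.342
v 3.777 2.893 -0.496
v 4.228 1.58 -1.807
v 3.775 1.806 -2.066
v 3.214 1.854 -1.996
v 2.807 1.702 -1.63
v 2.744 1.422 -1.141
v 3.055 1.144 -0.756
v 3.595 0.999 -0.655
v 4.11 1.054 -0.887
v -1.711 -0.849 2.215
v -1.391 -0.81 1.685
v -0.009 -0.831 3.245
v -1.44 -0.527 1.76
v -1.55 -0.317 1.94
v -1.698 -0.23 2.182
v -1.848 -0.285 2.432
v -1.968 -0.468 2.632
v -2.028 -0.739 2.737
v -2.016 -1.036 2.722
v -1.934 -1.289 2.591
v -1.801 -1.442 2.374
v -1.648 -1.459 2.121
v -1.509 -1.336 1.889
v -1.416 -1.102 1.732
f 2 1 4
f 2 4 3
f 4 1 5
f 4 5 3
f 5 1 6
f 5 6 3
f 6 1 7
f 6 7 3
f 7 1 8
f 7 8 3
f 8 1 9
f 8 9 3
f 9 1 10
f 9 10 3
f 10 1 11
f 10 11 3
f 11 1 2
f 11 2 3
f 13 12 15
f 13 15 14
f 15 12 16
f 15 16 14
f 16 12 17
f 16 17 14
f 17 12 18
f 17 18 14
f 18 12 19
f 18 19 14
f 19 12 20
f 19 20 14
f 20 12 21
f 20 21 14
f 21 12 22
f 21 22 14
f 22 12 23
f 22 23 14
f 23 12 24
f 23 24 14
f 24 12 25
f 24 25 14
f 25 12 26
f 25 26 14
f 26 12 13
f 26 13 14



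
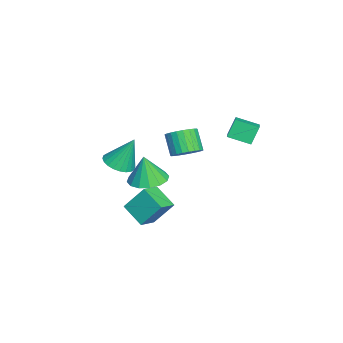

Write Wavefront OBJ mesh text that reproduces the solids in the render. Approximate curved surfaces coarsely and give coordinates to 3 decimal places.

v -1.895 -2.879 -0.459
v -1.352 -2.169 -0.78
v -1.905 -2.041 1.379
v -1.692 -2.035 -0.843
v -2.062 -2.029 -0.848
v -2.407 -2.153 -0.793
v -2.675 -2.387 -0.688
v -2.823 -2.696 -0.547
v -2.83 -3.033 -0.394
v -2.695 -3.347 -0.25
v -2.438 -3.59 -0.137
v -2.098 -3.724 -0.074
v -1.728 -3.73 -0.07
v -1.383 -3.606 -0.124
v -1.116 -3.372 -0.23
v -0.967 -3.063 -0.37
v -0.96 -2.725 -0.524
v -1.095 -2.412 -0.668
v 3.967 -0.714 2.242
v 4.663 -1.507 2.143
v 3.953 -0.926 3.838
v 4.97 -1.057 2.205
v 5.008 -0.514 2.278
v 4.767 -0.025 2.341
v 4.312 0.28 2.378
v 3.765 0.318 2.378
v 3.272 0.08 2.342
v 2.965 -0.371 2.279
v 2.927 -0.913 2.206
v 3.168 -1.402 2.143
v 3.623 -1.707 2.107
v 4.17 -1.745 2.106
v -3.457 4.486 1.933
v -3.602 3.202 2.358
v -2.347 4.52 2.414
v -2.492 3.236 2.84
v -2.988 4.084 0.88
v -3.133 2.8 1.306
v -1.878 4.118 1.362
v -2.023 2.834 1.787
v 2.93 -0.539 -1.7
v 2.045 -1.506 -0.972
v 2.914 0.499 -0.342
v 2.029 -0.468 0.387
v 3.891 -1.092 -1.267
v 3.006 -2.059 -0.538
v 3.875 -0.054 0.092
v 2.99 -1.021 0.82
v -0.588 0.848 1.326
v 0.137 0.666 1.79
v -0.667 0.29 2.898
v -1.392 0.472 2.434
v 0.089 0.997 1.868
v -0.715 0.621 2.976
v -0.062 1.305 1.863
v -0.866 0.929 2.971
v -0.293 1.544 1.776
v -1.097 1.168 2.884
v -0.569 1.677 1.621
v -1.373 1.301 2.729
v -0.848 1.683 1.421
v -1.652 1.307 2.529
v -1.087 1.563 1.206
v -1.891 1.187 2.314
v -1.25 1.333 1.01
v -2.055 0.957 2.118
v -1.313 1.03 0.862
v -2.117 0.654 1.97
v -1.265 0.699 0.784
v -2.069 0.323 1.892
v -1.114 0.391 0.789
v -1.918 0.015 1.897
v -0.883 0.152 0.876
v -1.687 -0.224 1.984
v -0.607 0.019 1.031
v -1.411 -0.357 2.139
v -0.328 0.013 1.231
v -1.132 -0.363 2.339
v -0.089 0.133 1.446
v -0.893 -0.243 2.554
v 0.075 0.363 1.642
v -0.73 -0.013 2.75
f 2 1 4
f 2 4 3
f 4 1 5
f 4 5 3
f 5 1 6
f 5 6 3
f 6 1 7
f 6 7 3
f 7 1 8
f 7 8 3
f 8 1 9
f 8 9 3
f 9 1 10
f 9 10 3
f 10 1 11
f 10 11 3
f 11 1 12
f 11 12 3
f 12 1 13
f 12 13 3
f 13 1 14
f 13 14 3
f 14 1 15
f 14 15 3
f 15 1 16
f 15 16 3
f 16 1 17
f 16 17 3
f 17 1 18
f 17 18 3
f 18 1 2
f 18 2 3
f 20 19 22
f 20 22 21
f 22 19 23
f 22 23 21
f 23 19 24
f 23 24 21
f 24 19 25
f 24 25 21
f 25 19 26
f 25 26 21
f 26 19 27
f 26 27 21
f 27 19 28
f 27 28 21
f 28 19 29
f 28 29 21
f 29 19 30
f 29 30 21
f 30 19 31
f 30 31 21
f 31 19 32
f 31 32 21
f 32 19 20
f 32 20 21
f 34 36 33
f 37 34 33
f 33 36 35
f 35 37 33
f 34 40 36
f 38 34 37
f 38 40 34
f 36 40 35
f 39 37 35
f 35 40 39
f 39 38 37
f 40 38 39
f 42 44 41
f 45 42 41
f 41 44 43
f 43 45 41
f 42 48 44
f 46 42 45
f 46 48 42
f 44 48 43
f 47 45 43
f 43 48 47
f 47 46 45
f 48 46 47
f 50 49 53
f 50 53 51
f 51 53 54
f 51 54 52
f 53 49 55
f 53 55 54
f 54 55 56
f 54 56 52
f 55 49 57
f 55 57 56
f 56 57 58
f 56 58 52
f 57 49 59
f 57 59 58
f 58 59 60
f 58 60 52
f 59 49 61
f 59 61 60
f 60 61 62
f 60 62 52
f 61 49 63
f 61 63 62
f 62 63 64
f 62 64 52
f 63 49 65
f 63 65 64
f 64 65 66
f 64 66 52
f 65 49 67
f 65 67 66
f 66 67 68
f 66 68 52
f 67 49 69
f 67 69 68
f 68 69 70
f 68 70 52
f 69 49 71
f 69 71 70
f 70 71 72
f 70 72 52
f 71 49 73
f 71 73 72
f 72 73 74
f 72 74 52
f 73 49 75
f 73 75 74
f 74 75 76
f 74 76 52
f 75 49 77
f 75 77 76
f 76 77 78
f 76 78 52
f 77 49 79
f 77 79 78
f 78 79 80
f 78 80 52
f 79 49 81
f 79 81 80
f 80 81 82
f 80 82 52
f 81 49 50
f 81 50 82
f 82 50 51
f 82 51 52



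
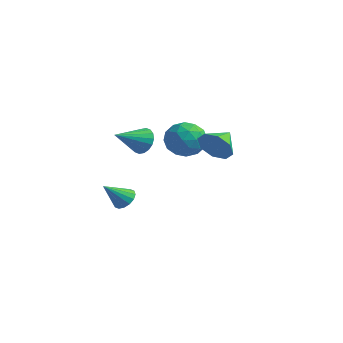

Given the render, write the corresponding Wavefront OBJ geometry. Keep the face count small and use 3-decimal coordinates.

v -1.314 1.021 1.744
v -0.641 1.237 0.868
v -0.199 -0.317 2.272
v 0.474 -0.101 1.396
v 0.395 0.638 2.24
v -0.295 1.465 1.914
v -0.545 -0.545 1.226
v -1.235 0.282 0.9
v -0.166 0.268 0.548
v 0.415 1 1.175
v -1.255 -0.08 1.965
v -0.674 0.652 2.592
v -1.076 1.247 1.26
v 0.236 -0.327 1.88
v 0.189 0.108 2.376
v 0.585 0.235 1.862
v -0.872 1.381 1.874
v -0.476 1.508 1.36
v 0.133 1.156 2.166
v -0.364 -0.588 1.78
v 0.032 -0.461 1.266
v -1.425 0.685 1.278
v -1.029 0.812 0.764
v -0.973 -0.236 0.974
v -0.401 0.804 0.557
v 0.255 0.017 0.867
v -0.345 -0.244 0.767
v -0.75 0.243 0.576
v -0.059 1.234 0.925
v 0.596 0.448 1.235
v 0.55 0.882 1.732
v 0.144 1.369 1.54
v 0.22 0.665 0.737
v -1.436 0.472 1.905
v -0.781 -0.314 2.215
v -0.984 -0.449 1.6
v -1.39 0.038 1.408
v -1.095 0.903 2.273
v -0.439 0.116 2.583
v -0.09 0.677 2.564
v -0.495 1.164 2.373
v -1.06 0.255 2.403
v -3.133 0.127 0.786
v -2.583 0.331 1.387
v -3.367 -1.507 1.554
v -2.909 0.445 1.53
v -3.28 0.496 1.526
v -3.621 0.474 1.375
v -3.866 0.383 1.107
v -3.965 0.241 0.776
v -3.9 0.077 0.446
v -3.683 -0.078 0.184
v -3.357 -0.192 0.041
v -2.986 -0.243 0.046
v -2.645 -0.221 0.197
v -2.4 -0.13 0.464
v -2.301 0.012 0.796
v -2.366 0.176 1.125
v -2.579 -1.575 -2.539
v -2.122 -2.006 -2.848
v -2.881 -2.685 -1.441
v -1.926 -1.82 -2.606
v -1.906 -1.568 -2.347
v -2.066 -1.318 -2.138
v -2.364 -1.137 -2.038
v -2.719 -1.074 -2.071
v -3.037 -1.145 -2.23
v -3.232 -1.331 -2.472
v -3.252 -1.583 -2.732
v -3.092 -1.833 -2.94
v -2.795 -2.014 -3.041
v -2.439 -2.077 -3.007
v 3.146 -1.02 2.505
v 3.583 -1.269 3.335
v 2.874 0.2 3.015
v 4.052 -0.961 2.848
v 3.99 -0.688 2.161
v 3.434 -0.61 1.675
v 2.709 -0.772 1.676
v 2.241 -1.079 2.163
v 2.303 -1.352 2.85
v 2.859 -1.431 3.336
f 1 38 17
f 38 12 41
f 17 41 6
f 38 41 17
f 1 17 13
f 17 6 18
f 13 18 2
f 17 18 13
f 1 13 22
f 13 2 23
f 22 23 8
f 13 23 22
f 1 22 34
f 22 8 37
f 34 37 11
f 22 37 34
f 1 34 38
f 34 11 42
f 38 42 12
f 34 42 38
f 2 18 29
f 18 6 32
f 29 32 10
f 18 32 29
f 6 41 19
f 41 12 40
f 19 40 5
f 41 40 19
f 12 42 39
f 42 11 35
f 39 35 3
f 42 35 39
f 11 37 36
f 37 8 24
f 36 24 7
f 37 24 36
f 8 23 28
f 23 2 25
f 28 25 9
f 23 25 28
f 4 30 16
f 30 10 31
f 16 31 5
f 30 31 16
f 4 16 14
f 16 5 15
f 14 15 3
f 16 15 14
f 4 14 21
f 14 3 20
f 21 20 7
f 14 20 21
f 4 21 26
f 21 7 27
f 26 27 9
f 21 27 26
f 4 26 30
f 26 9 33
f 30 33 10
f 26 33 30
f 5 31 19
f 31 10 32
f 19 32 6
f 31 32 19
f 3 15 39
f 15 5 40
f 39 40 12
f 15 40 39
f 7 20 36
f 20 3 35
f 36 35 11
f 20 35 36
f 9 27 28
f 27 7 24
f 28 24 8
f 27 24 28
f 10 33 29
f 33 9 25
f 29 25 2
f 33 25 29
f 44 43 46
f 44 46 45
f 46 43 47
f 46 47 45
f 47 43 48
f 47 48 45
f 48 43 49
f 48 49 45
f 49 43 50
f 49 50 45
f 50 43 51
f 50 51 45
f 51 43 52
f 51 52 45
f 52 43 53
f 52 53 45
f 53 43 54
f 53 54 45
f 54 43 55
f 54 55 45
f 55 43 56
f 55 56 45
f 56 43 57
f 56 57 45
f 57 43 58
f 57 58 45
f 58 43 44
f 58 44 45
f 60 59 62
f 60 62 61
f 62 59 63
f 62 63 61
f 63 59 64
f 63 64 61
f 64 59 65
f 64 65 61
f 65 59 66
f 65 66 61
f 66 59 67
f 66 67 61
f 67 59 68
f 67 68 61
f 68 59 69
f 68 69 61
f 69 59 70
f 69 70 61
f 70 59 71
f 70 71 61
f 71 59 72
f 71 72 61
f 72 59 60
f 72 60 61
f 74 73 76
f 74 76 75
f 76 73 77
f 76 77 75
f 77 73 78
f 77 78 75
f 78 73 79
f 78 79 75
f 79 73 80
f 79 80 75
f 80 73 81
f 80 81 75
f 81 73 82
f 81 82 75
f 82 73 74
f 82 74 75



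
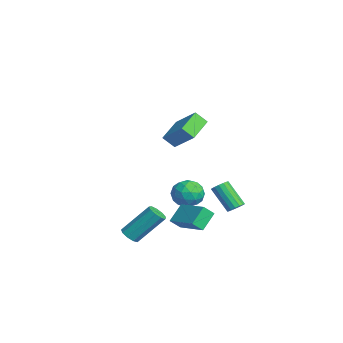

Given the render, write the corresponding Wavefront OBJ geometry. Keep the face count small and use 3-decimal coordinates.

v 1.82 1.603 -2.498
v 1.889 1.009 -1.921
v 3.639 2.393 -1.902
v 3.707 1.799 -1.325
v 2.433 0.841 -3.355
v 2.501 0.247 -2.778
v 4.251 1.631 -2.759
v 4.32 1.037 -2.182
v 1.428 4.167 -2.74
v 1.689 4.485 -2.39
v 0.712 3.811 -1.05
v 0.452 3.493 -1.4
v 1.469 4.636 -2.475
v 0.492 3.962 -1.135
v 1.238 4.66 -2.631
v 0.261 3.986 -1.291
v 1.058 4.553 -2.816
v 0.082 3.879 -1.476
v 0.978 4.342 -2.98
v 0.001 3.668 -1.64
v 1.018 4.084 -3.081
v 0.041 3.41 -1.741
v 1.168 3.849 -3.09
v 0.191 3.175 -1.75
v 1.388 3.698 -3.005
v 0.411 3.024 -1.665
v 1.619 3.674 -2.849
v 0.642 3 -1.509
v 1.798 3.781 -2.664
v 0.822 3.107 -1.324
v 1.879 3.992 -2.5
v 0.902 3.318 -1.16
v 1.839 4.25 -2.399
v 0.862 3.576 -1.059
v -2.62 3.279 -2.911
v -1.68 2.884 -2.921
v -3.2 1.916 -3.639
v -2.26 1.521 -3.649
v -2.754 1.641 -2.765
v -2.395 2.482 -2.315
v -2.485 2.318 -4.245
v -2.126 3.159 -3.795
v -1.596 2.289 -3.746
v -1.762 1.871 -2.831
v -3.118 2.929 -3.729
v -3.284 2.511 -2.814
v -2.099 3.201 -2.852
v -2.781 1.599 -3.708
v -3.071 1.669 -3.188
v -2.519 1.437 -3.194
v -2.519 2.965 -2.496
v -1.967 2.733 -2.502
v -2.598 2.002 -2.41
v -2.913 2.067 -4.058
v -2.361 1.835 -4.064
v -2.361 3.363 -3.366
v -1.809 3.131 -3.372
v -2.282 2.798 -4.15
v -1.497 2.619 -3.343
v -1.839 1.818 -3.771
v -1.971 2.287 -4.121
v -1.76 2.781 -3.857
v -1.595 2.373 -2.805
v -1.936 1.573 -3.233
v -2.226 1.643 -2.713
v -2.015 2.138 -2.448
v -1.546 2.024 -3.29
v -2.944 3.227 -3.327
v -3.285 2.427 -3.755
v -2.865 2.662 -4.112
v -2.654 3.157 -3.847
v -3.041 2.982 -2.789
v -3.383 2.181 -3.217
v -3.12 2.019 -2.703
v -2.909 2.513 -2.439
v -3.334 2.776 -3.27
v 3.456 -2.112 -3.131
v 4.042 -2.049 -3.242
v 4.191 -0.585 -1.619
v 3.604 -0.648 -1.509
v 3.828 -1.779 -3.465
v 3.976 -0.316 -1.842
v 3.439 -1.665 -3.532
v 3.587 -0.202 -1.91
v 3.058 -1.76 -3.412
v 3.207 -0.297 -1.789
v 2.864 -2.02 -3.16
v 3.012 -0.556 -1.538
v 2.946 -2.322 -2.895
v 3.094 -0.859 -1.272
v 3.267 -2.526 -2.74
v 3.415 -1.063 -1.118
v 3.676 -2.536 -2.769
v 3.825 -1.073 -1.146
v 3.982 -2.347 -2.967
v 4.131 -0.884 -1.344
v 0.538 1.049 3.653
v 1.716 1.814 4.762
v 0.747 1.659 3.01
v 1.924 2.424 4.12
v 1.736 0.036 3.08
v 2.913 0.801 4.19
v 1.944 0.646 2.438
v 3.122 1.411 3.547
f 2 4 1
f 5 2 1
f 1 4 3
f 3 5 1
f 2 8 4
f 6 2 5
f 6 8 2
f 4 8 3
f 7 5 3
f 3 8 7
f 7 6 5
f 8 6 7
f 10 9 13
f 10 13 11
f 11 13 14
f 11 14 12
f 13 9 15
f 13 15 14
f 14 15 16
f 14 16 12
f 15 9 17
f 15 17 16
f 16 17 18
f 16 18 12
f 17 9 19
f 17 19 18
f 18 19 20
f 18 20 12
f 19 9 21
f 19 21 20
f 20 21 22
f 20 22 12
f 21 9 23
f 21 23 22
f 22 23 24
f 22 24 12
f 23 9 25
f 23 25 24
f 24 25 26
f 24 26 12
f 25 9 27
f 25 27 26
f 26 27 28
f 26 28 12
f 27 9 29
f 27 29 28
f 28 29 30
f 28 30 12
f 29 9 31
f 29 31 30
f 30 31 32
f 30 32 12
f 31 9 33
f 31 33 32
f 32 33 34
f 32 34 12
f 33 9 10
f 33 10 34
f 34 10 11
f 34 11 12
f 35 72 51
f 72 46 75
f 51 75 40
f 72 75 51
f 35 51 47
f 51 40 52
f 47 52 36
f 51 52 47
f 35 47 56
f 47 36 57
f 56 57 42
f 47 57 56
f 35 56 68
f 56 42 71
f 68 71 45
f 56 71 68
f 35 68 72
f 68 45 76
f 72 76 46
f 68 76 72
f 36 52 63
f 52 40 66
f 63 66 44
f 52 66 63
f 40 75 53
f 75 46 74
f 53 74 39
f 75 74 53
f 46 76 73
f 76 45 69
f 73 69 37
f 76 69 73
f 45 71 70
f 71 42 58
f 70 58 41
f 71 58 70
f 42 57 62
f 57 36 59
f 62 59 43
f 57 59 62
f 38 64 50
f 64 44 65
f 50 65 39
f 64 65 50
f 38 50 48
f 50 39 49
f 48 49 37
f 50 49 48
f 38 48 55
f 48 37 54
f 55 54 41
f 48 54 55
f 38 55 60
f 55 41 61
f 60 61 43
f 55 61 60
f 38 60 64
f 60 43 67
f 64 67 44
f 60 67 64
f 39 65 53
f 65 44 66
f 53 66 40
f 65 66 53
f 37 49 73
f 49 39 74
f 73 74 46
f 49 74 73
f 41 54 70
f 54 37 69
f 70 69 45
f 54 69 70
f 43 61 62
f 61 41 58
f 62 58 42
f 61 58 62
f 44 67 63
f 67 43 59
f 63 59 36
f 67 59 63
f 78 77 81
f 78 81 79
f 79 81 82
f 79 82 80
f 81 77 83
f 81 83 82
f 82 83 84
f 82 84 80
f 83 77 85
f 83 85 84
f 84 85 86
f 84 86 80
f 85 77 87
f 85 87 86
f 86 87 88
f 86 88 80
f 87 77 89
f 87 89 88
f 88 89 90
f 88 90 80
f 89 77 91
f 89 91 90
f 90 91 92
f 90 92 80
f 91 77 93
f 91 93 92
f 92 93 94
f 92 94 80
f 93 77 95
f 93 95 94
f 94 95 96
f 94 96 80
f 95 77 78
f 95 78 96
f 96 78 79
f 96 79 80
f 98 100 97
f 101 98 97
f 97 100 99
f 99 101 97
f 98 104 100
f 102 98 101
f 102 104 98
f 100 104 99
f 103 101 99
f 99 104 103
f 103 102 101
f 104 102 103



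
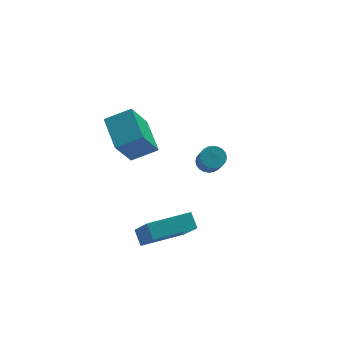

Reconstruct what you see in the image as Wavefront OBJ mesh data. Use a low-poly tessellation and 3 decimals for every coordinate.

v -0.44 -2.088 -1.709
v -0.558 -1.485 -1.196
v -0.662 -0.715 -3.374
v -0.779 -0.112 -2.862
v 1.439 -1.748 -1.678
v 1.322 -1.145 -1.166
v 1.218 -0.375 -3.344
v 1.1 0.228 -2.831
v 3.423 4.339 -3.121
v 3.735 4.72 -2.815
v 3.729 3.902 -1.792
v 3.417 3.521 -2.099
v 3.525 4.785 -2.764
v 3.518 3.966 -1.741
v 3.298 4.782 -2.768
v 3.292 3.963 -1.745
v 3.091 4.712 -2.826
v 3.085 3.893 -1.803
v 2.935 4.584 -2.928
v 2.928 3.766 -1.905
v 2.852 4.42 -3.06
v 2.846 3.602 -2.037
v 2.857 4.243 -3.202
v 2.85 3.425 -2.179
v 2.948 4.081 -3.331
v 2.941 3.263 -2.308
v 3.111 3.958 -3.428
v 3.105 3.14 -2.405
v 3.322 3.894 -3.479
v 3.315 3.075 -2.456
v 3.548 3.897 -3.475
v 3.542 3.078 -2.452
v 3.755 3.967 -3.417
v 3.749 3.148 -2.394
v 3.912 4.094 -3.315
v 3.905 3.276 -2.292
v 3.994 4.258 -3.183
v 3.988 3.44 -2.16
v 3.99 4.435 -3.041
v 3.983 3.617 -2.018
v 3.899 4.597 -2.912
v 3.892 3.779 -1.889
v -0.492 1.842 -0.081
v -1.274 1.155 1.485
v -0.645 3.355 0.506
v -1.427 2.668 2.071
v 0.647 1.752 0.449
v -0.135 1.065 2.014
v 0.494 3.265 1.035
v -0.288 2.578 2.601
f 2 4 1
f 5 2 1
f 1 4 3
f 3 5 1
f 2 8 4
f 6 2 5
f 6 8 2
f 4 8 3
f 7 5 3
f 3 8 7
f 7 6 5
f 8 6 7
f 10 9 13
f 10 13 11
f 11 13 14
f 11 14 12
f 13 9 15
f 13 15 14
f 14 15 16
f 14 16 12
f 15 9 17
f 15 17 16
f 16 17 18
f 16 18 12
f 17 9 19
f 17 19 18
f 18 19 20
f 18 20 12
f 19 9 21
f 19 21 20
f 20 21 22
f 20 22 12
f 21 9 23
f 21 23 22
f 22 23 24
f 22 24 12
f 23 9 25
f 23 25 24
f 24 25 26
f 24 26 12
f 25 9 27
f 25 27 26
f 26 27 28
f 26 28 12
f 27 9 29
f 27 29 28
f 28 29 30
f 28 30 12
f 29 9 31
f 29 31 30
f 30 31 32
f 30 32 12
f 31 9 33
f 31 33 32
f 32 33 34
f 32 34 12
f 33 9 35
f 33 35 34
f 34 35 36
f 34 36 12
f 35 9 37
f 35 37 36
f 36 37 38
f 36 38 12
f 37 9 39
f 37 39 38
f 38 39 40
f 38 40 12
f 39 9 41
f 39 41 40
f 40 41 42
f 40 42 12
f 41 9 10
f 41 10 42
f 42 10 11
f 42 11 12
f 44 46 43
f 47 44 43
f 43 46 45
f 45 47 43
f 44 50 46
f 48 44 47
f 48 50 44
f 46 50 45
f 49 47 45
f 45 50 49
f 49 48 47
f 50 48 49



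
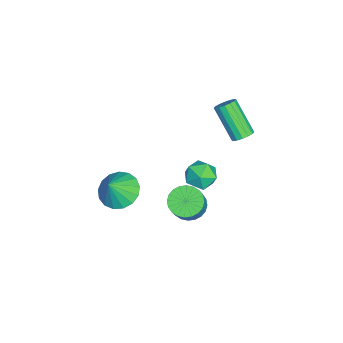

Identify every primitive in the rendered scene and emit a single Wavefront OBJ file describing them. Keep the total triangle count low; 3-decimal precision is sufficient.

v 0.969 -3.057 -1.746
v 1.616 -3.608 -2.291
v 1.611 -3.403 -0.634
v 1.823 -3.172 -2.274
v 1.833 -2.708 -2.136
v 1.646 -2.325 -1.909
v 1.304 -2.109 -1.644
v 0.885 -2.111 -1.403
v 0.485 -2.329 -1.24
v 0.197 -2.714 -1.194
v 0.085 -3.177 -1.274
v 0.176 -3.613 -1.462
v 0.448 -3.921 -1.715
v 0.84 -4.032 -1.975
v 1.262 -3.919 -2.183
v -1.018 2.289 1.088
v -0.64 1.891 1.061
v -1.523 0.953 2.485
v -1.902 1.351 2.512
v -0.536 2.078 1.249
v -1.42 1.141 2.673
v -0.562 2.322 1.393
v -1.445 1.385 2.817
v -0.71 2.557 1.456
v -1.593 1.62 2.88
v -0.941 2.72 1.42
v -1.824 1.783 2.844
v -1.192 2.767 1.295
v -2.076 1.83 2.719
v -1.397 2.687 1.115
v -2.28 1.749 2.539
v -1.5 2.499 0.927
v -2.384 1.562 2.351
v -1.475 2.255 0.783
v -2.358 1.318 2.207
v -1.327 2.02 0.72
v -2.21 1.083 2.144
v -1.096 1.857 0.756
v -1.979 0.92 2.18
v -0.844 1.81 0.881
v -1.728 0.873 2.305
v -0.638 -0.082 -4.204
v -0.126 -0.646 -4.583
v 0.789 -0.681 -3.295
v 0.278 -0.118 -2.916
v 0.014 -0.36 -4.674
v 0.929 -0.395 -3.387
v 0.054 -0.031 -4.694
v 0.97 -0.066 -3.407
v -0.01 0.29 -4.64
v 0.905 0.254 -3.352
v -0.17 0.554 -4.519
v 0.745 0.519 -3.231
v -0.401 0.721 -4.35
v 0.514 0.686 -3.062
v -0.669 0.766 -4.159
v 0.247 0.731 -2.871
v -0.931 0.682 -3.974
v -0.016 0.646 -2.687
v -1.149 0.481 -3.825
v -0.234 0.446 -2.537
v -1.289 0.195 -3.733
v -0.374 0.16 -2.446
v -1.33 -0.134 -3.713
v -0.414 -0.169 -2.426
v -1.265 -0.454 -3.768
v -0.35 -0.49 -2.48
v -1.105 -0.719 -3.889
v -0.19 -0.754 -2.601
v -0.874 -0.886 -4.058
v 0.041 -0.921 -2.77
v -0.607 -0.931 -4.249
v 0.309 -0.966 -2.961
v -0.344 -0.846 -4.433
v 0.571 -0.882 -3.146
v -1.551 1.008 -2.062
v -1.019 0.968 -2.753
v -0.941 -0.148 -1.527
v -0.409 -0.188 -2.218
v -0.322 0.457 -1.637
v -0.699 1.171 -1.967
v -1.261 -0.351 -2.313
v -1.638 0.363 -2.643
v -0.84 0.128 -2.908
v -0.26 0.628 -2.49
v -1.7 0.192 -1.79
v -1.12 0.692 -1.372
f 2 1 4
f 2 4 3
f 4 1 5
f 4 5 3
f 5 1 6
f 5 6 3
f 6 1 7
f 6 7 3
f 7 1 8
f 7 8 3
f 8 1 9
f 8 9 3
f 9 1 10
f 9 10 3
f 10 1 11
f 10 11 3
f 11 1 12
f 11 12 3
f 12 1 13
f 12 13 3
f 13 1 14
f 13 14 3
f 14 1 15
f 14 15 3
f 15 1 2
f 15 2 3
f 17 16 20
f 17 20 18
f 18 20 21
f 18 21 19
f 20 16 22
f 20 22 21
f 21 22 23
f 21 23 19
f 22 16 24
f 22 24 23
f 23 24 25
f 23 25 19
f 24 16 26
f 24 26 25
f 25 26 27
f 25 27 19
f 26 16 28
f 26 28 27
f 27 28 29
f 27 29 19
f 28 16 30
f 28 30 29
f 29 30 31
f 29 31 19
f 30 16 32
f 30 32 31
f 31 32 33
f 31 33 19
f 32 16 34
f 32 34 33
f 33 34 35
f 33 35 19
f 34 16 36
f 34 36 35
f 35 36 37
f 35 37 19
f 36 16 38
f 36 38 37
f 37 38 39
f 37 39 19
f 38 16 40
f 38 40 39
f 39 40 41
f 39 41 19
f 40 16 17
f 40 17 41
f 41 17 18
f 41 18 19
f 43 42 46
f 43 46 44
f 44 46 47
f 44 47 45
f 46 42 48
f 46 48 47
f 47 48 49
f 47 49 45
f 48 42 50
f 48 50 49
f 49 50 51
f 49 51 45
f 50 42 52
f 50 52 51
f 51 52 53
f 51 53 45
f 52 42 54
f 52 54 53
f 53 54 55
f 53 55 45
f 54 42 56
f 54 56 55
f 55 56 57
f 55 57 45
f 56 42 58
f 56 58 57
f 57 58 59
f 57 59 45
f 58 42 60
f 58 60 59
f 59 60 61
f 59 61 45
f 60 42 62
f 60 62 61
f 61 62 63
f 61 63 45
f 62 42 64
f 62 64 63
f 63 64 65
f 63 65 45
f 64 42 66
f 64 66 65
f 65 66 67
f 65 67 45
f 66 42 68
f 66 68 67
f 67 68 69
f 67 69 45
f 68 42 70
f 68 70 69
f 69 70 71
f 69 71 45
f 70 42 72
f 70 72 71
f 71 72 73
f 71 73 45
f 72 42 74
f 72 74 73
f 73 74 75
f 73 75 45
f 74 42 43
f 74 43 75
f 75 43 44
f 75 44 45
f 76 87 81
f 76 81 77
f 76 77 83
f 76 83 86
f 76 86 87
f 77 81 85
f 81 87 80
f 87 86 78
f 86 83 82
f 83 77 84
f 79 85 80
f 79 80 78
f 79 78 82
f 79 82 84
f 79 84 85
f 80 85 81
f 78 80 87
f 82 78 86
f 84 82 83
f 85 84 77



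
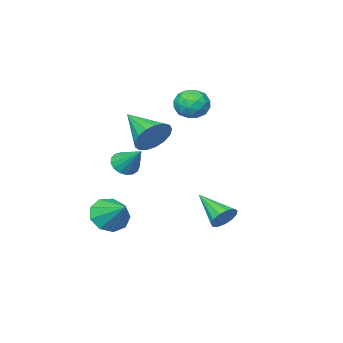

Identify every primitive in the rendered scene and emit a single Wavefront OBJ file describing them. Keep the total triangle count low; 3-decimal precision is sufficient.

v -2.788 -2.166 3.79
v -2.368 -1.916 3.042
v -1.632 -2.944 4.178
v -1.212 -2.694 3.43
v -1.372 -2.095 4.075
v -2.086 -1.615 3.835
v -1.914 -3.245 3.385
v -2.628 -2.765 3.145
v -1.828 -2.583 2.792
v -1.493 -1.872 3.218
v -2.507 -2.988 4.002
v -2.172 -2.277 4.428
v -2.679 -1.973 3.382
v -1.321 -2.887 3.838
v -1.414 -2.535 4.217
v -1.168 -2.388 3.777
v -2.514 -1.796 3.848
v -2.267 -1.649 3.408
v -1.681 -1.754 4.015
v -1.733 -3.211 3.812
v -1.486 -3.064 3.372
v -2.832 -2.472 3.443
v -2.586 -2.325 3.003
v -2.319 -3.106 3.205
v -2.115 -2.218 2.795
v -1.436 -2.675 3.023
v -1.848 -2.999 2.997
v -2.268 -2.716 2.856
v -1.918 -1.8 3.045
v -1.239 -2.257 3.274
v -1.333 -1.905 3.652
v -1.753 -1.623 3.511
v -1.601 -2.192 2.898
v -2.761 -2.603 3.946
v -2.082 -3.06 4.175
v -2.247 -3.237 3.709
v -2.667 -2.955 3.568
v -2.564 -2.185 4.197
v -1.885 -2.642 4.425
v -1.732 -2.144 4.364
v -2.152 -1.861 4.223
v -2.399 -2.668 4.322
v -0.063 1.964 -1.577
v 0.428 2.221 -1.15
v -0.017 0.356 -0.663
v 0.081 2.306 -0.984
v -0.312 2.282 -1.006
v -0.626 2.157 -1.209
v -0.761 1.971 -1.529
v -0.675 1.782 -1.865
v -0.394 1.652 -2.109
v -0.009 1.62 -2.185
v 0.36 1.697 -2.067
v 0.594 1.859 -1.794
v 0.62 2.054 -1.453
v 0.816 -1.69 2.391
v 1.62 -1.942 1.89
v 0.804 -3.51 3.289
v 1.788 -1.749 2.283
v 1.734 -1.543 2.701
v 1.469 -1.37 3.047
v 1.055 -1.27 3.244
v 0.586 -1.267 3.244
v 0.169 -1.361 3.05
v -0.099 -1.529 2.704
v -0.158 -1.735 2.286
v 0.007 -1.93 1.893
v 0.356 -2.071 1.613
v 0.811 -2.124 1.512
v 1.267 -2.077 1.612
v 2.538 -1.492 1.251
v 3.197 -1.641 1.39
v 2.582 -0.328 2.289
v 3.216 -1.422 1.144
v 3.079 -1.219 0.922
v 2.819 -1.079 0.775
v 2.494 -1.033 0.738
v 2.179 -1.092 0.818
v 1.946 -1.243 0.997
v 1.849 -1.451 1.235
v 1.909 -1.668 1.476
v 2.114 -1.845 1.665
v 2.415 -1.941 1.76
v 2.745 -1.934 1.738
v 3.027 -1.826 1.605
v 2.762 -2.306 -1.976
v 3.482 -2.747 -1.479
v 2.958 -0.934 -1.044
v 3.734 -2.423 -2.009
v 3.531 -2.045 -2.523
v 2.968 -1.788 -2.782
v 2.308 -1.775 -2.663
v 1.861 -2.009 -2.223
v 1.835 -2.383 -1.667
v 2.242 -2.721 -1.255
v 2.893 -2.864 -1.181
f 1 38 17
f 38 12 41
f 17 41 6
f 38 41 17
f 1 17 13
f 17 6 18
f 13 18 2
f 17 18 13
f 1 13 22
f 13 2 23
f 22 23 8
f 13 23 22
f 1 22 34
f 22 8 37
f 34 37 11
f 22 37 34
f 1 34 38
f 34 11 42
f 38 42 12
f 34 42 38
f 2 18 29
f 18 6 32
f 29 32 10
f 18 32 29
f 6 41 19
f 41 12 40
f 19 40 5
f 41 40 19
f 12 42 39
f 42 11 35
f 39 35 3
f 42 35 39
f 11 37 36
f 37 8 24
f 36 24 7
f 37 24 36
f 8 23 28
f 23 2 25
f 28 25 9
f 23 25 28
f 4 30 16
f 30 10 31
f 16 31 5
f 30 31 16
f 4 16 14
f 16 5 15
f 14 15 3
f 16 15 14
f 4 14 21
f 14 3 20
f 21 20 7
f 14 20 21
f 4 21 26
f 21 7 27
f 26 27 9
f 21 27 26
f 4 26 30
f 26 9 33
f 30 33 10
f 26 33 30
f 5 31 19
f 31 10 32
f 19 32 6
f 31 32 19
f 3 15 39
f 15 5 40
f 39 40 12
f 15 40 39
f 7 20 36
f 20 3 35
f 36 35 11
f 20 35 36
f 9 27 28
f 27 7 24
f 28 24 8
f 27 24 28
f 10 33 29
f 33 9 25
f 29 25 2
f 33 25 29
f 44 43 46
f 44 46 45
f 46 43 47
f 46 47 45
f 47 43 48
f 47 48 45
f 48 43 49
f 48 49 45
f 49 43 50
f 49 50 45
f 50 43 51
f 50 51 45
f 51 43 52
f 51 52 45
f 52 43 53
f 52 53 45
f 53 43 54
f 53 54 45
f 54 43 55
f 54 55 45
f 55 43 44
f 55 44 45
f 57 56 59
f 57 59 58
f 59 56 60
f 59 60 58
f 60 56 61
f 60 61 58
f 61 56 62
f 61 62 58
f 62 56 63
f 62 63 58
f 63 56 64
f 63 64 58
f 64 56 65
f 64 65 58
f 65 56 66
f 65 66 58
f 66 56 67
f 66 67 58
f 67 56 68
f 67 68 58
f 68 56 69
f 68 69 58
f 69 56 70
f 69 70 58
f 70 56 57
f 70 57 58
f 72 71 74
f 72 74 73
f 74 71 75
f 74 75 73
f 75 71 76
f 75 76 73
f 76 71 77
f 76 77 73
f 77 71 78
f 77 78 73
f 78 71 79
f 78 79 73
f 79 71 80
f 79 80 73
f 80 71 81
f 80 81 73
f 81 71 82
f 81 82 73
f 82 71 83
f 82 83 73
f 83 71 84
f 83 84 73
f 84 71 85
f 84 85 73
f 85 71 72
f 85 72 73
f 87 86 89
f 87 89 88
f 89 86 90
f 89 90 88
f 90 86 91
f 90 91 88
f 91 86 92
f 91 92 88
f 92 86 93
f 92 93 88
f 93 86 94
f 93 94 88
f 94 86 95
f 94 95 88
f 95 86 96
f 95 96 88
f 96 86 87
f 96 87 88



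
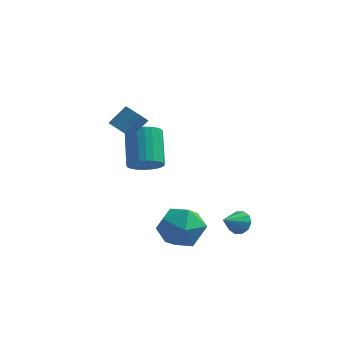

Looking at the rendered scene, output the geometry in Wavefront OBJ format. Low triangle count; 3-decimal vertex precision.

v -3.159 -0.121 1.222
v -2.786 -0.528 1.315
v -2.308 0.074 2.031
v -2.681 0.481 1.938
v -2.675 -0.383 1.119
v -2.197 0.219 1.835
v -2.674 -0.177 0.947
v -2.197 0.424 1.663
v -2.785 0.041 0.837
v -2.308 0.642 1.553
v -2.982 0.222 0.816
v -2.504 0.823 1.532
v -3.219 0.325 0.888
v -2.741 0.926 1.604
v -3.442 0.325 1.036
v -2.964 0.927 1.752
v -3.6 0.224 1.227
v -3.123 0.825 1.943
v -3.657 0.043 1.417
v -3.18 0.645 2.133
v -3.601 -0.175 1.562
v -3.123 0.427 2.278
v -3.442 -0.38 1.629
v -2.965 0.221 2.345
v -3.219 -0.527 1.603
v -2.742 0.075 2.319
v -2.982 -0.58 1.49
v -2.505 0.022 2.206
v 1.564 0.42 -3.27
v 1.815 0.075 -3.648
v 1.196 -0.44 -2.73
v 2.045 0.139 -3.39
v 2.092 0.31 -3.086
v 1.937 0.524 -2.852
v 1.639 0.697 -2.778
v 1.313 0.765 -2.892
v 1.082 0.701 -3.151
v 1.036 0.529 -3.455
v 1.191 0.316 -3.689
v 1.488 0.142 -3.763
v -2.948 1.974 -1.734
v -2.466 1.651 -1.228
v -3.011 2.822 0.04
v -3.492 3.146 -0.466
v -2.291 1.863 -1.349
v -2.835 3.034 -0.08
v -2.215 2.092 -1.528
v -2.76 3.263 -0.26
v -2.251 2.303 -1.738
v -2.796 3.474 -0.47
v -2.393 2.464 -1.948
v -2.938 3.635 -0.68
v -2.62 2.551 -2.126
v -3.164 3.722 -0.858
v -2.896 2.55 -2.243
v -3.441 3.721 -0.975
v -3.181 2.461 -2.283
v -3.725 3.632 -1.015
v -3.429 2.298 -2.24
v -3.974 3.469 -0.972
v -3.605 2.086 -2.12
v -4.149 3.257 -0.851
v -3.68 1.857 -1.94
v -4.225 3.028 -0.672
v -3.644 1.646 -1.73
v -4.189 2.817 -0.462
v -3.502 1.485 -1.52
v -4.047 2.656 -0.252
v -3.276 1.398 -1.342
v -3.82 2.569 -0.074
v -2.999 1.399 -1.225
v -3.544 2.57 0.043
v -2.715 1.488 -1.185
v -3.259 2.659 0.083
v 0.355 -0.96 -2.244
v 1.044 -1.769 -2.385
v -0.944 -1.971 -2.795
v -0.255 -2.78 -2.936
v -0.493 -2.445 -1.945
v 0.31 -1.82 -1.605
v -0.21 -1.92 -3.575
v 0.593 -1.295 -3.235
v 0.695 -2.362 -3.208
v 0.521 -2.687 -2.201
v -0.421 -1.053 -2.979
v -0.595 -1.378 -1.972
f 2 1 5
f 2 5 3
f 3 5 6
f 3 6 4
f 5 1 7
f 5 7 6
f 6 7 8
f 6 8 4
f 7 1 9
f 7 9 8
f 8 9 10
f 8 10 4
f 9 1 11
f 9 11 10
f 10 11 12
f 10 12 4
f 11 1 13
f 11 13 12
f 12 13 14
f 12 14 4
f 13 1 15
f 13 15 14
f 14 15 16
f 14 16 4
f 15 1 17
f 15 17 16
f 16 17 18
f 16 18 4
f 17 1 19
f 17 19 18
f 18 19 20
f 18 20 4
f 19 1 21
f 19 21 20
f 20 21 22
f 20 22 4
f 21 1 23
f 21 23 22
f 22 23 24
f 22 24 4
f 23 1 25
f 23 25 24
f 24 25 26
f 24 26 4
f 25 1 27
f 25 27 26
f 26 27 28
f 26 28 4
f 27 1 2
f 27 2 28
f 28 2 3
f 28 3 4
f 30 29 32
f 30 32 31
f 32 29 33
f 32 33 31
f 33 29 34
f 33 34 31
f 34 29 35
f 34 35 31
f 35 29 36
f 35 36 31
f 36 29 37
f 36 37 31
f 37 29 38
f 37 38 31
f 38 29 39
f 38 39 31
f 39 29 40
f 39 40 31
f 40 29 30
f 40 30 31
f 42 41 45
f 42 45 43
f 43 45 46
f 43 46 44
f 45 41 47
f 45 47 46
f 46 47 48
f 46 48 44
f 47 41 49
f 47 49 48
f 48 49 50
f 48 50 44
f 49 41 51
f 49 51 50
f 50 51 52
f 50 52 44
f 51 41 53
f 51 53 52
f 52 53 54
f 52 54 44
f 53 41 55
f 53 55 54
f 54 55 56
f 54 56 44
f 55 41 57
f 55 57 56
f 56 57 58
f 56 58 44
f 57 41 59
f 57 59 58
f 58 59 60
f 58 60 44
f 59 41 61
f 59 61 60
f 60 61 62
f 60 62 44
f 61 41 63
f 61 63 62
f 62 63 64
f 62 64 44
f 63 41 65
f 63 65 64
f 64 65 66
f 64 66 44
f 65 41 67
f 65 67 66
f 66 67 68
f 66 68 44
f 67 41 69
f 67 69 68
f 68 69 70
f 68 70 44
f 69 41 71
f 69 71 70
f 70 71 72
f 70 72 44
f 71 41 73
f 71 73 72
f 72 73 74
f 72 74 44
f 73 41 42
f 73 42 74
f 74 42 43
f 74 43 44
f 75 86 80
f 75 80 76
f 75 76 82
f 75 82 85
f 75 85 86
f 76 80 84
f 80 86 79
f 86 85 77
f 85 82 81
f 82 76 83
f 78 84 79
f 78 79 77
f 78 77 81
f 78 81 83
f 78 83 84
f 79 84 80
f 77 79 86
f 81 77 85
f 83 81 82
f 84 83 76

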